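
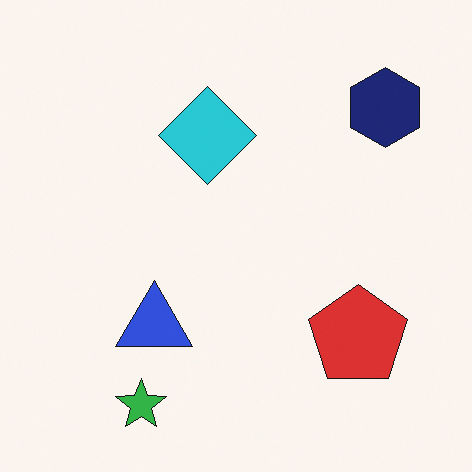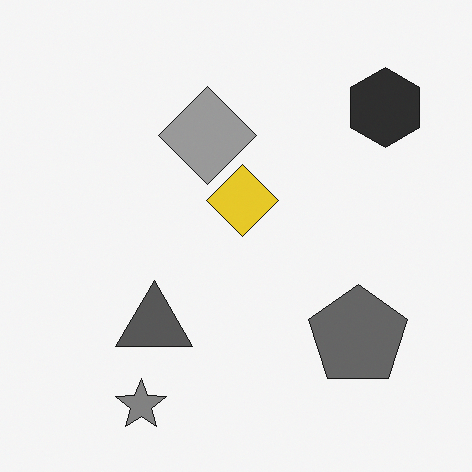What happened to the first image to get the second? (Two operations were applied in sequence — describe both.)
The image was converted to grayscale, then overlaid with an additional yellow diamond.

All color is removed — every shape is now a shade of grey. A yellow diamond appears in the second image that is absent from the first.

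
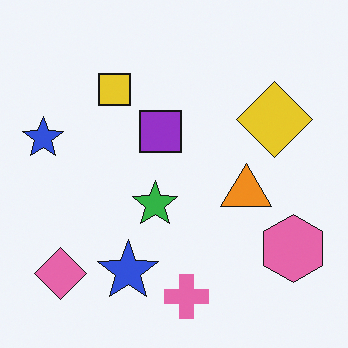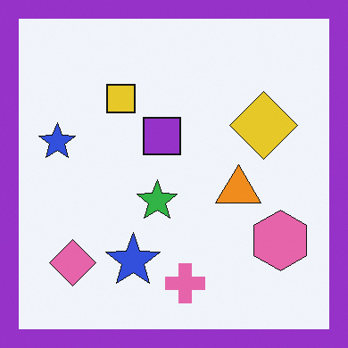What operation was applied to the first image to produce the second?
The second image is the first framed with a purple border.

A solid purple frame runs around the edge of the second image, with the content slightly shrunk inside it.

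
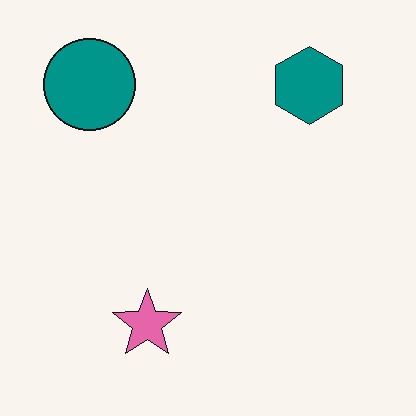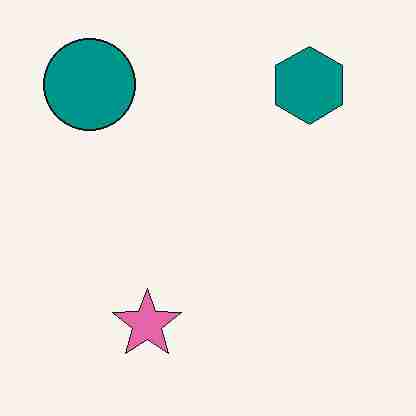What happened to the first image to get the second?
It was heavily JPEG-compressed with obvious blocking artifacts.

Blocky 8×8 compression artifacts appear around shape edges and the flat background shows ringing — characteristic JPEG degradation.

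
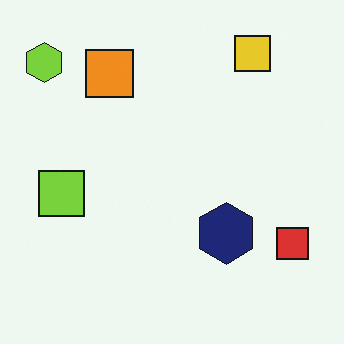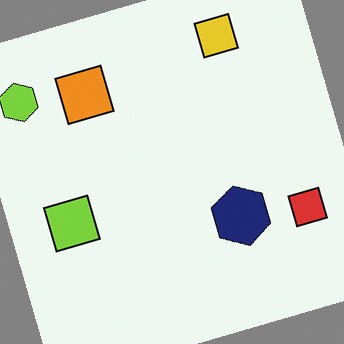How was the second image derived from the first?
The transformation is: rotated counter-clockwise by a clearly visible amount.

Every shape is tilted by the same angle and the image corners show triangular fill wedges — a whole-image rotation by a non-right angle.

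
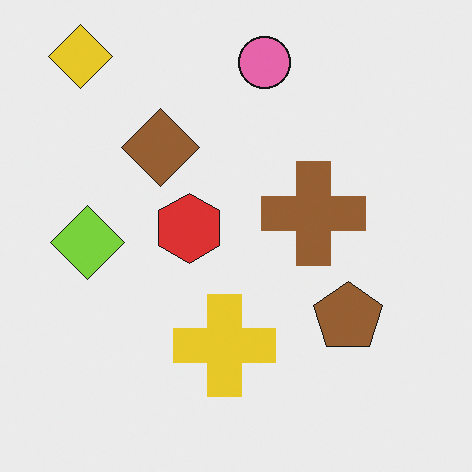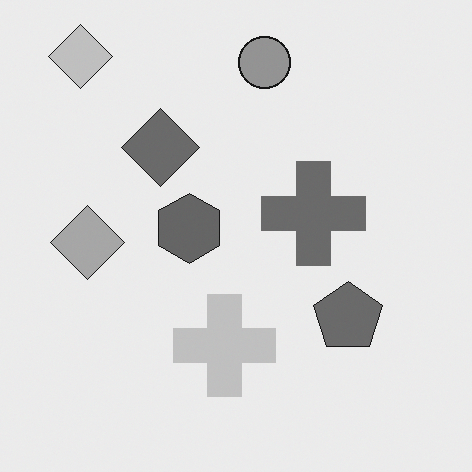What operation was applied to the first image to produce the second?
Converted to grayscale.

All color is removed — every shape is now a shade of grey.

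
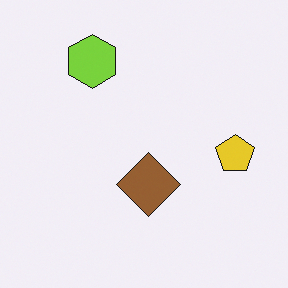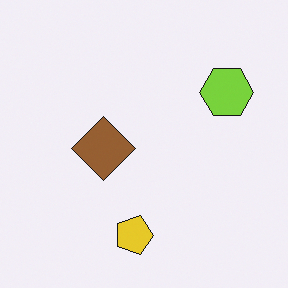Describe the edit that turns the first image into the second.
The second image is the first rotated 90° clockwise.

The lime hexagon sits in the top-left of the first image and the top-right of the second — consistent with a whole-image 90° clockwise rotation.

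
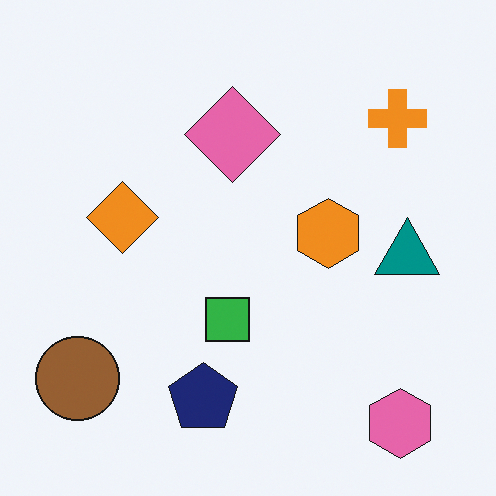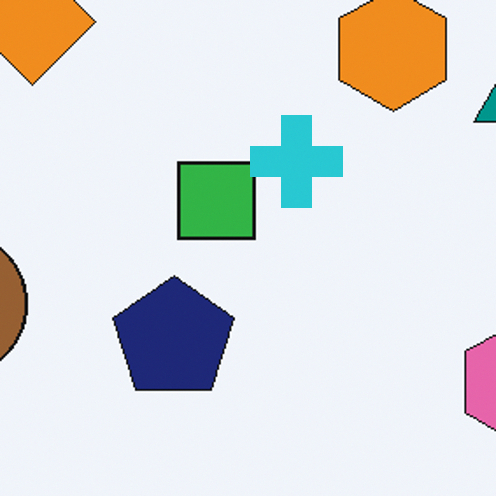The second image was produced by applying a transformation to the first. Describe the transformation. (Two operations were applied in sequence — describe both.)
This is the original image cropped to a noticeably smaller region and rescaled, then overlaid with an additional cyan cross.

The visible shapes are larger and the field of view is narrower; shapes near the original edges may be partly or wholly outside the frame — a crop-and-rescale. A cyan cross appears in the second image that is absent from the first.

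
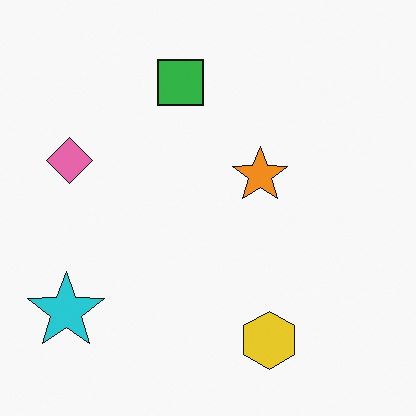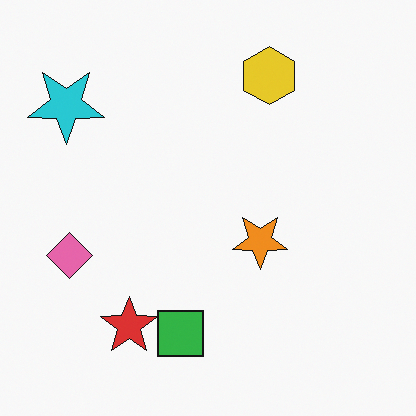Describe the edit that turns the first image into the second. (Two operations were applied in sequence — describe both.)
It was flipped vertically (top ↔ bottom), then overlaid with an additional red star.

The yellow hexagon is in the bottom of the first image and the top of the second — shapes on opposite sides of the horizontal midline have swapped in a mirror flip. A red star appears in the second image that is absent from the first.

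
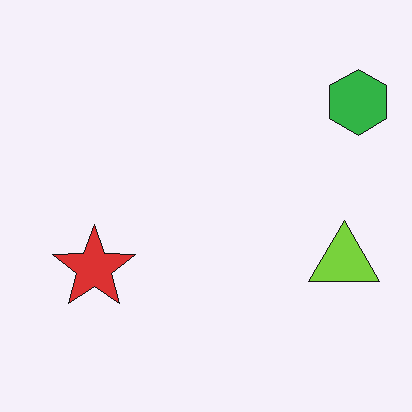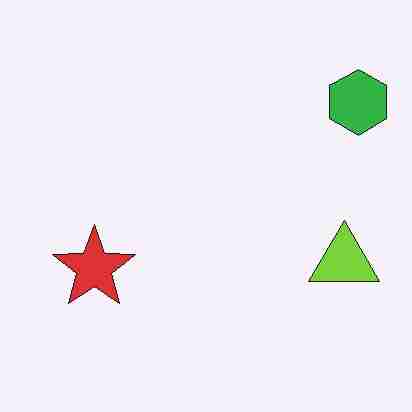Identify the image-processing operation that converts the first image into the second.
This is the original image degraded with heavy JPEG compression.

Blocky 8×8 compression artifacts appear around shape edges and the flat background shows ringing — characteristic JPEG degradation.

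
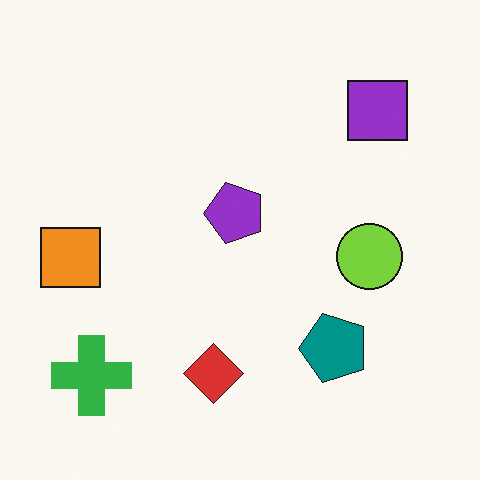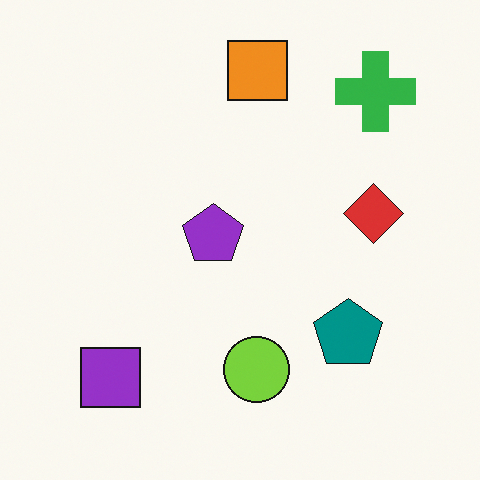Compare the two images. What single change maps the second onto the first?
The transformation is: transposed (reflected across the top-left ↔ bottom-right diagonal).

Shapes have swapped their row and column positions — what was in the top-right is now in the bottom-left — a diagonal reflection.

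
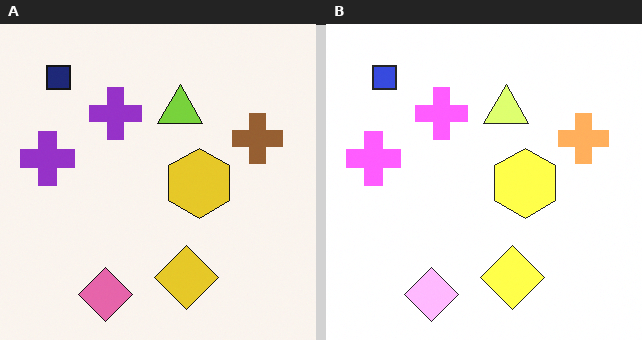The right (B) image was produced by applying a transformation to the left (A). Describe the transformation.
The image was substantially brightened.

Every pixel — background and shapes alike — is uniformly brightened.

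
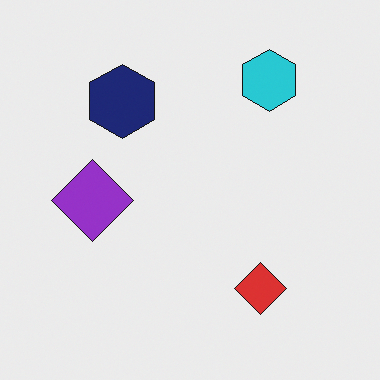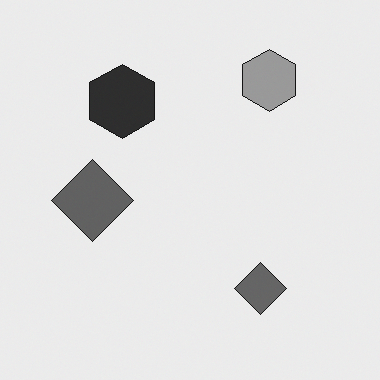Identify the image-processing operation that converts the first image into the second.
The transformation is: converted to grayscale.

All color is removed — every shape is now a shade of grey.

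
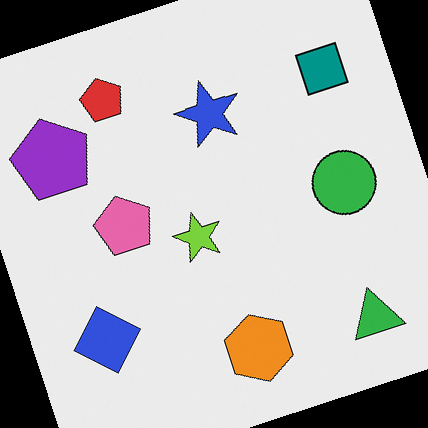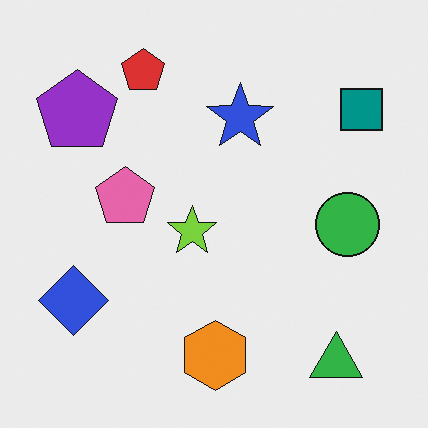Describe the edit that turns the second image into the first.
Rotated counter-clockwise by a clearly visible amount.

Every shape is tilted by the same angle and the image corners show triangular fill wedges — a whole-image rotation by a non-right angle.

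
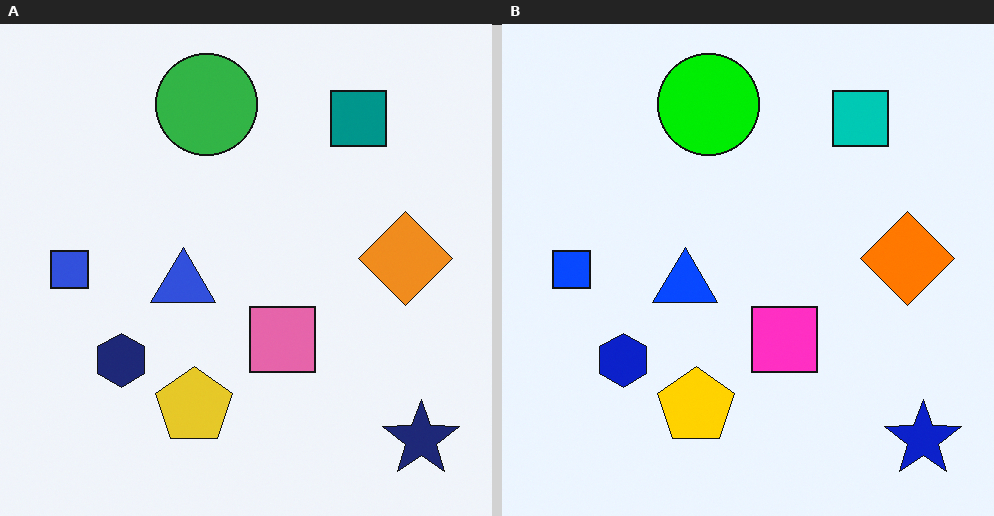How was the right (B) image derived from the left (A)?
The transformation is: made much more vivid (saturation change).

All colors are more vivid — a global saturation change.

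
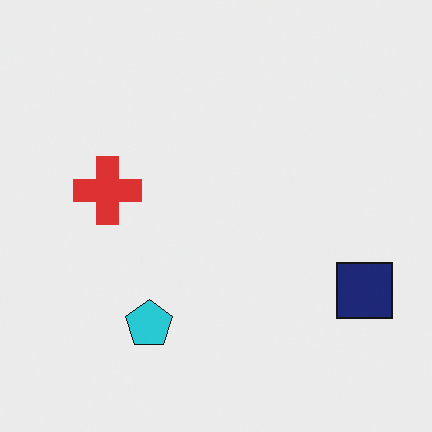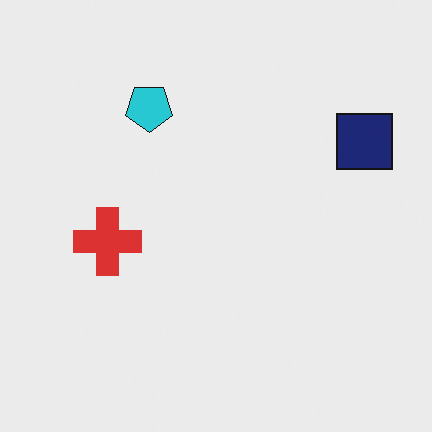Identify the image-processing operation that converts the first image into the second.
The transformation is: flipped vertically (top ↔ bottom).

The cyan pentagon is in the bottom of the first image and the top of the second — shapes on opposite sides of the horizontal midline have swapped in a mirror flip.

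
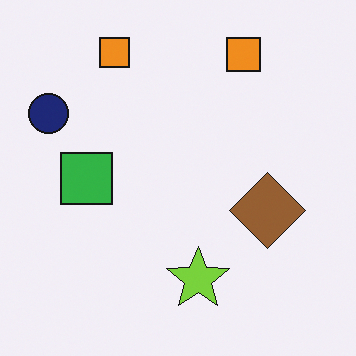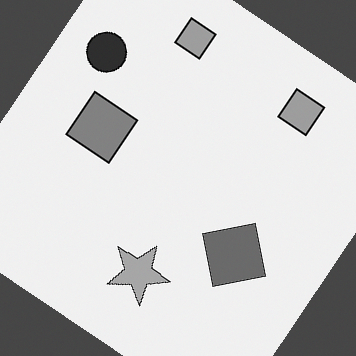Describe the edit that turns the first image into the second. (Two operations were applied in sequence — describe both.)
The image was rotated clockwise by a large amount — several tens of degrees, then converted to grayscale.

Every shape is tilted by the same angle and the image corners show triangular fill wedges — a whole-image rotation by a non-right angle. All color is removed — every shape is now a shade of grey.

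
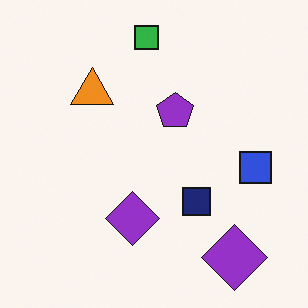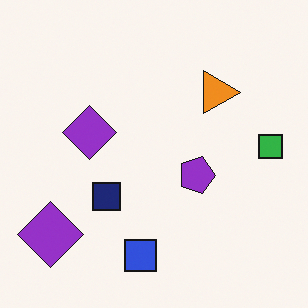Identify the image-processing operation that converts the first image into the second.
The image was rotated 90° clockwise.

The green square sits in the top of the first image and the right of the second — consistent with a whole-image 90° clockwise rotation.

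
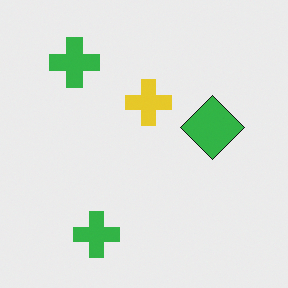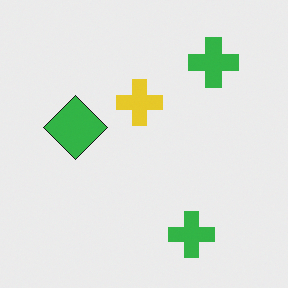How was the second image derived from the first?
Flipped horizontally (left ↔ right).

The green diamond is in the right of the first image and the left of the second — shapes on opposite sides of the vertical midline have swapped in a mirror flip.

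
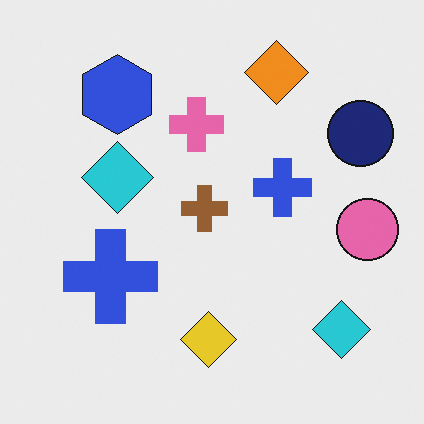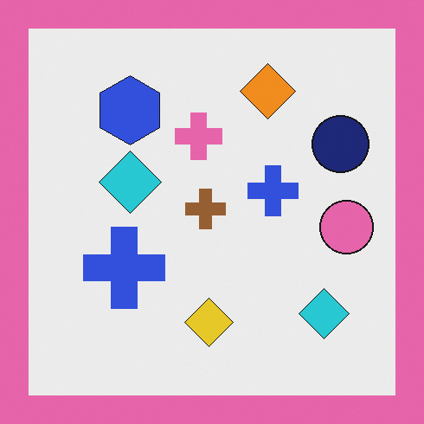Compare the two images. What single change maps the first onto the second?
This is the original image framed with a pink border.

A solid pink frame runs around the edge of the second image, with the content slightly shrunk inside it.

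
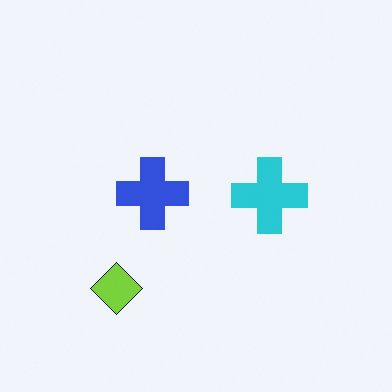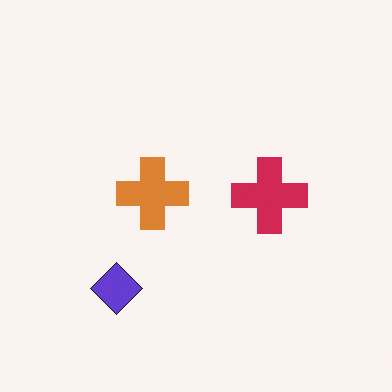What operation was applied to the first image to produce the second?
It was hue-shifted through roughly half the color wheel.

Every shape's color has rotated by the same amount around the hue wheel — a uniform hue shift.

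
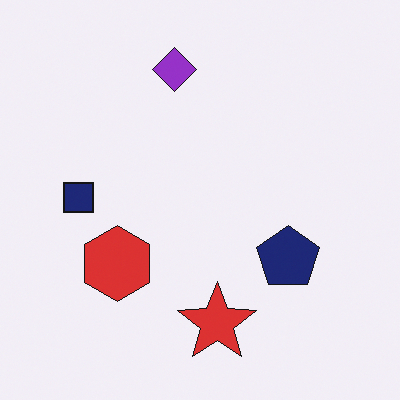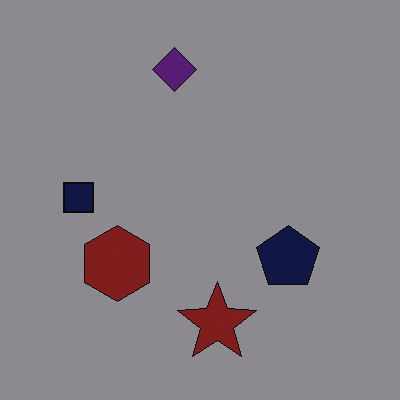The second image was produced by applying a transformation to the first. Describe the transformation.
It was noticeably darkened.

Every pixel — background and shapes alike — is uniformly darkened.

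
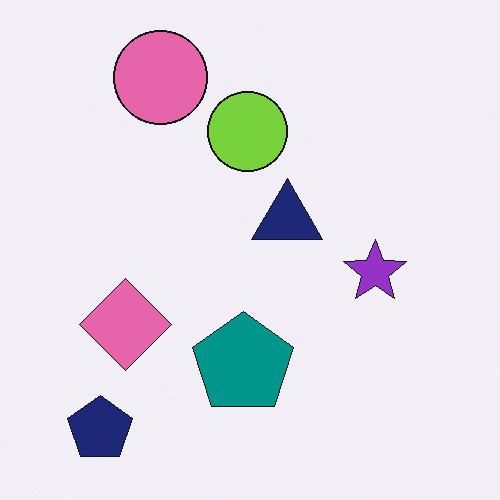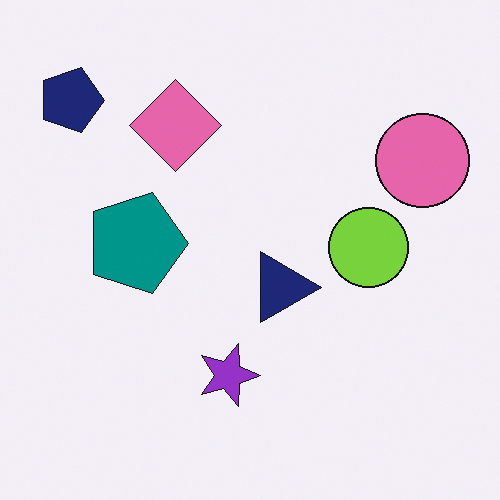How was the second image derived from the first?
The transformation is: rotated 90° clockwise.

The navy pentagon sits in the bottom-left of the first image and the top-left of the second — consistent with a whole-image 90° clockwise rotation.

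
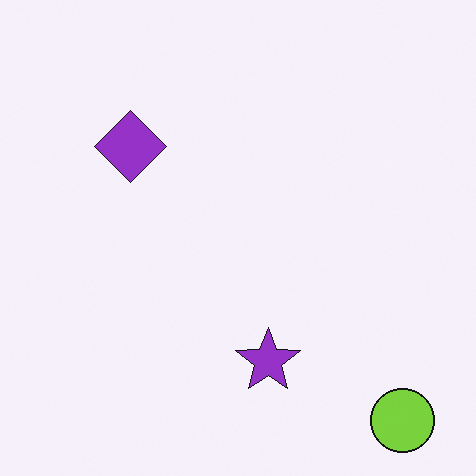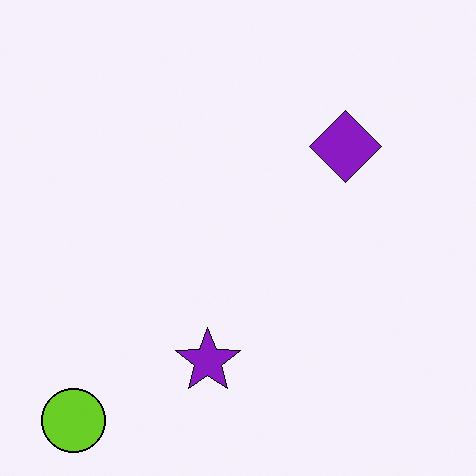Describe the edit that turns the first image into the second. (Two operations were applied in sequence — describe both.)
Flipped horizontally (left ↔ right), then given slightly increased contrast.

The lime circle is in the bottom-right of the first image and the bottom-left of the second — shapes on opposite sides of the vertical midline have swapped in a mirror flip. Tones are pushed away from mid-grey across the whole image — a global contrast change.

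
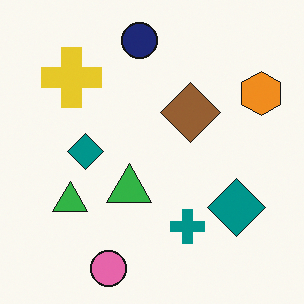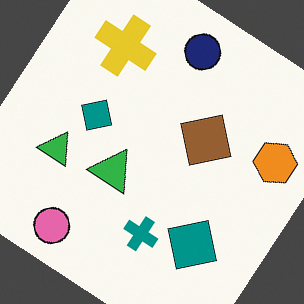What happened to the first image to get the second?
It was rotated clockwise by a large amount — several tens of degrees.

Every shape is tilted by the same angle and the image corners show triangular fill wedges — a whole-image rotation by a non-right angle.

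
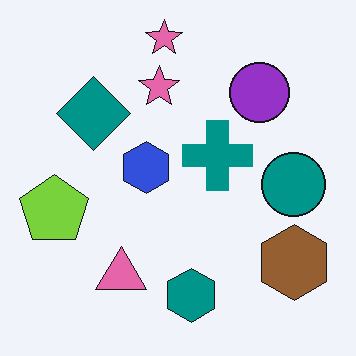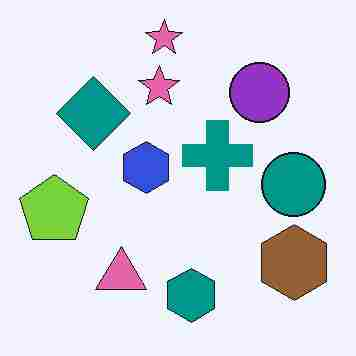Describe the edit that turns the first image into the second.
Heavily JPEG-compressed with obvious blocking artifacts.

Blocky 8×8 compression artifacts appear around shape edges and the flat background shows ringing — characteristic JPEG degradation.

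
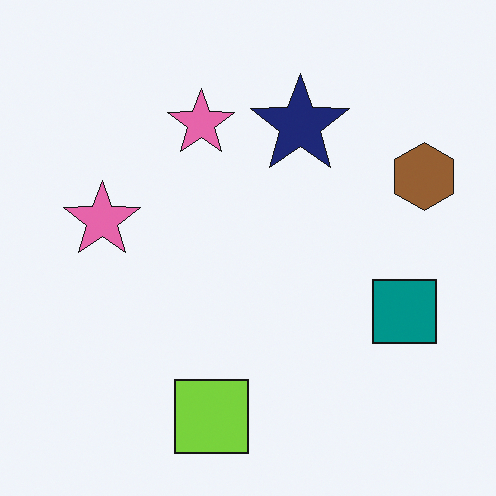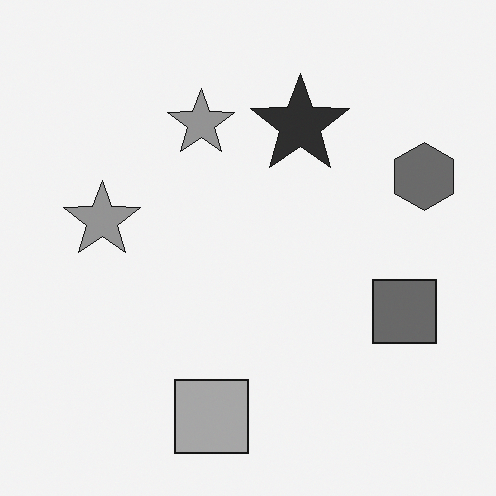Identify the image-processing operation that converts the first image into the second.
The transformation is: converted to grayscale.

All color is removed — every shape is now a shade of grey.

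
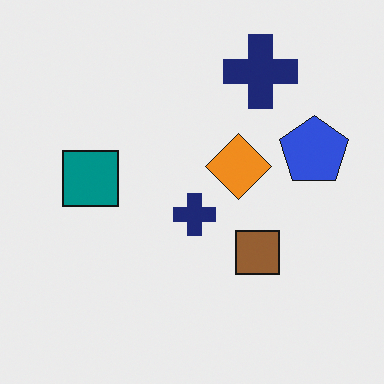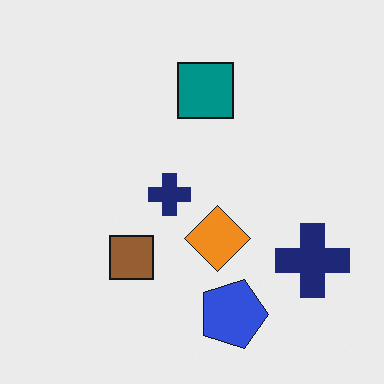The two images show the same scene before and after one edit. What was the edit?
It was rotated 90° clockwise.

The blue pentagon sits in the right of the first image and the bottom of the second — consistent with a whole-image 90° clockwise rotation.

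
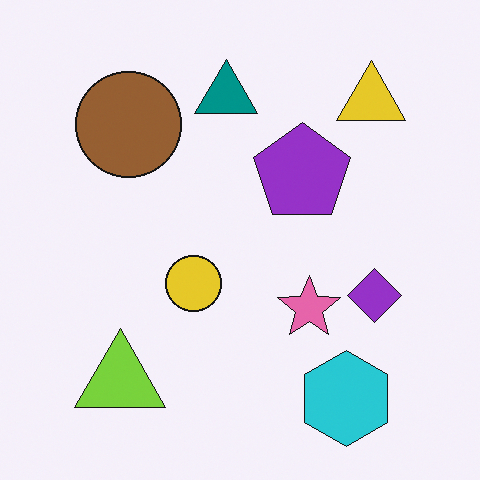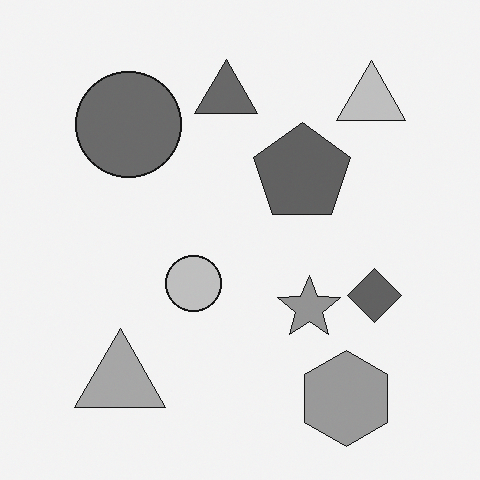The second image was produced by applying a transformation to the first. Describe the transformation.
The transformation is: converted to grayscale.

All color is removed — every shape is now a shade of grey.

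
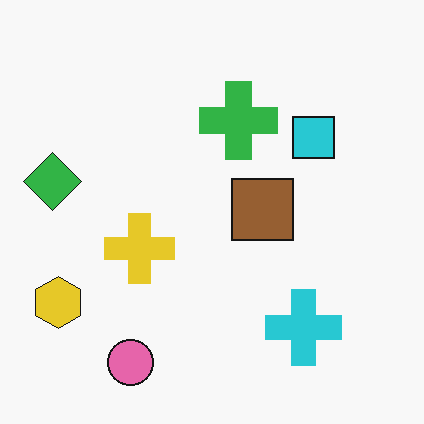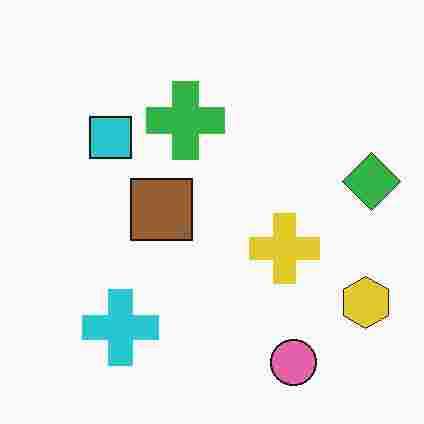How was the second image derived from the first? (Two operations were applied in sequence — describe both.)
Flipped horizontally (left ↔ right), then heavily JPEG-compressed with obvious blocking artifacts.

The green diamond is in the left of the first image and the right of the second — shapes on opposite sides of the vertical midline have swapped in a mirror flip. Blocky 8×8 compression artifacts appear around shape edges and the flat background shows ringing — characteristic JPEG degradation.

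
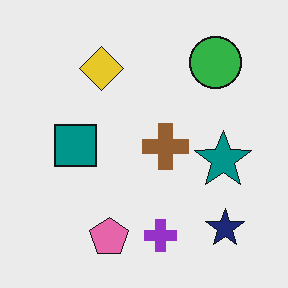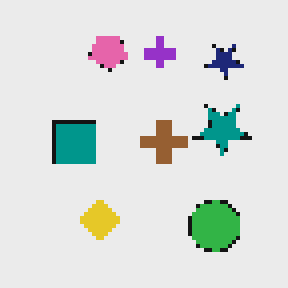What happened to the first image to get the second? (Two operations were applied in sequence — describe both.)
It was lightly pixelated (a mild mosaic effect), then flipped vertically (top ↔ bottom).

Shapes are reduced to large square blocks; fine edges and outlines are lost — a downscale-then-upscale (mosaic) effect. The pink pentagon is in the bottom of the first image and the top of the second — shapes on opposite sides of the horizontal midline have swapped in a mirror flip.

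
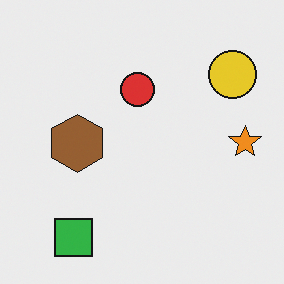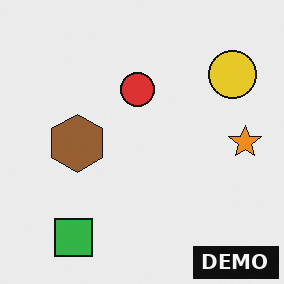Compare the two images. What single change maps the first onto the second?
The transformation is: watermarked with the text "DEMO" in the lower-right corner.

A dark label reading "DEMO" appears in the lower-right corner.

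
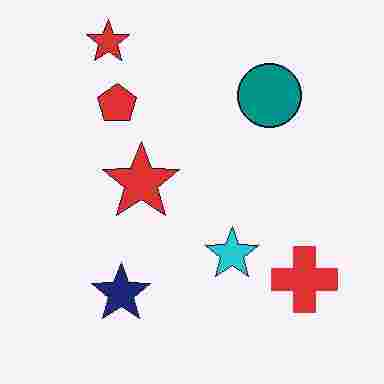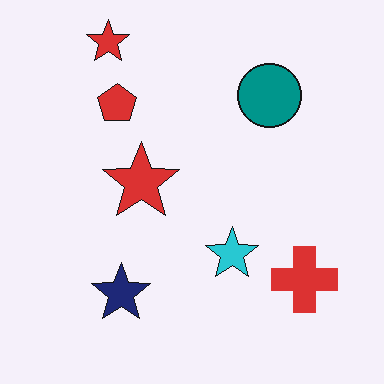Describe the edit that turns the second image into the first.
This is the original image heavily JPEG-compressed with obvious blocking artifacts.

Blocky 8×8 compression artifacts appear around shape edges and the flat background shows ringing — characteristic JPEG degradation.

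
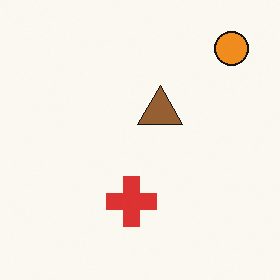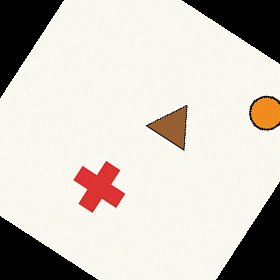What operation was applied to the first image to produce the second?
Rotated clockwise by a large amount — several tens of degrees.

Every shape is tilted by the same angle and the image corners show triangular fill wedges — a whole-image rotation by a non-right angle.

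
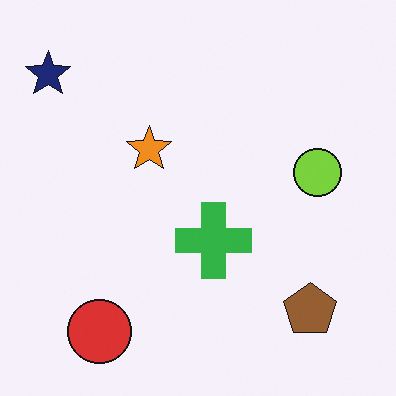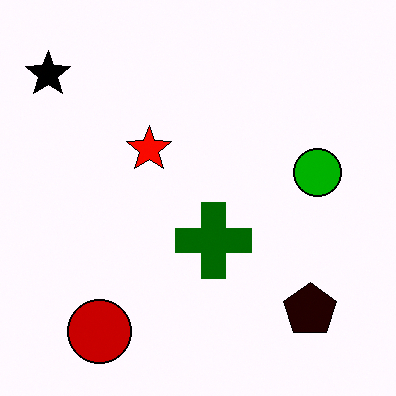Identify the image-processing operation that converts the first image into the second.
It was given much higher contrast.

Tones are pushed away from mid-grey across the whole image — a global contrast change.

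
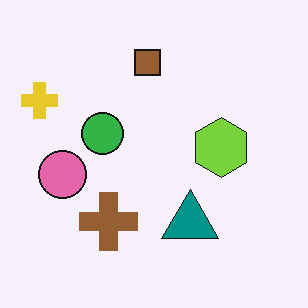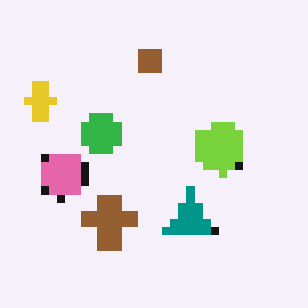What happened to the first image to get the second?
This is the original image pixelated into visible square blocks.

Shapes are reduced to large square blocks; fine edges and outlines are lost — a downscale-then-upscale (mosaic) effect.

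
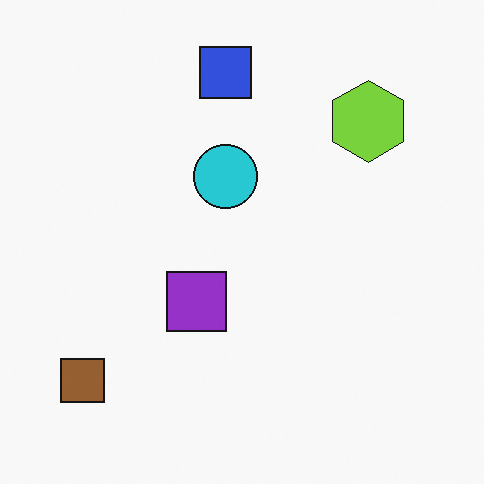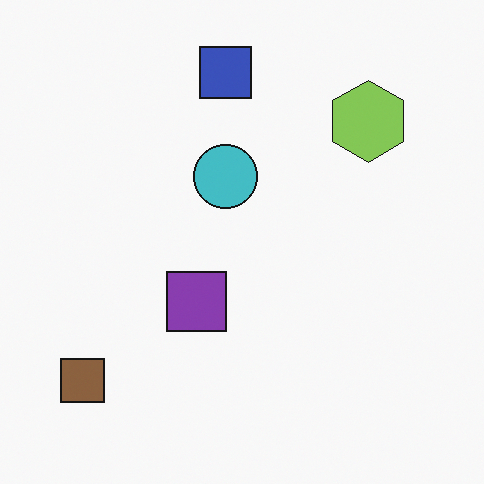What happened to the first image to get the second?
The image was slightly desaturated.

All colors are more muted and greyish — a global saturation change.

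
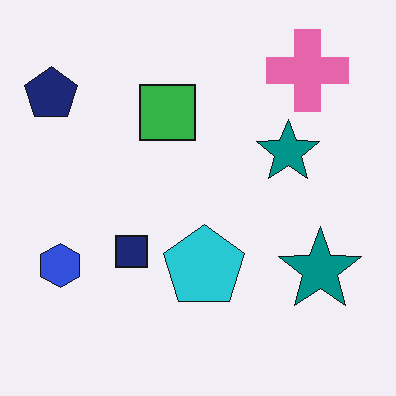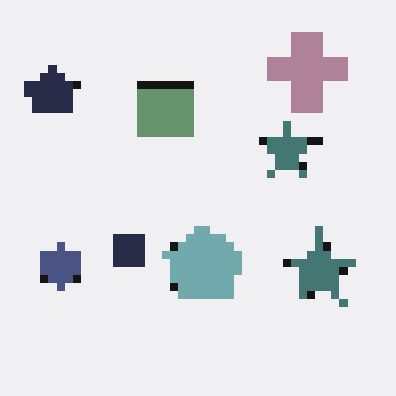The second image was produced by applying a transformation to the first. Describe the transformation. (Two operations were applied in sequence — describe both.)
This is the original image made much more muted (saturation change), then moderately pixelated.

All colors are more muted and greyish — a global saturation change. Shapes are reduced to large square blocks; fine edges and outlines are lost — a downscale-then-upscale (mosaic) effect.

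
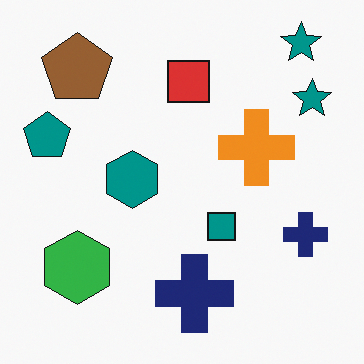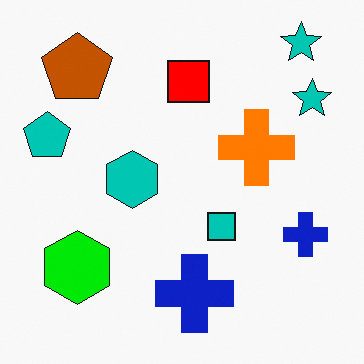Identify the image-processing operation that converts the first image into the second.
The second image is the first heavily oversaturated.

All colors are more vivid — a global saturation change.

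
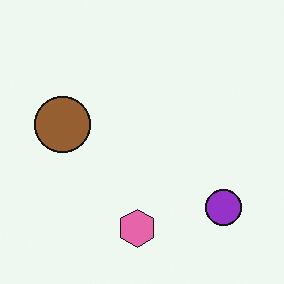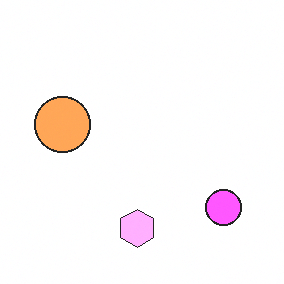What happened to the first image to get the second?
The transformation is: noticeably brightened.

Every pixel — background and shapes alike — is uniformly brightened.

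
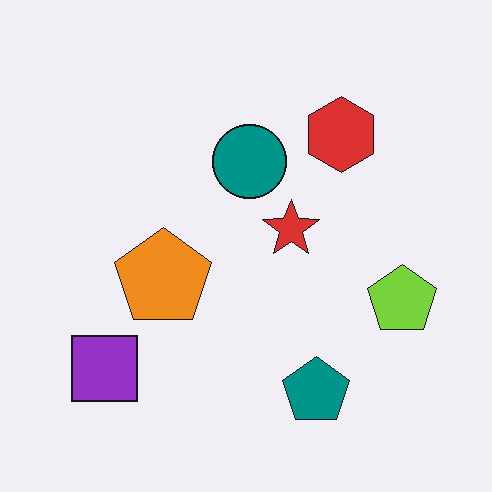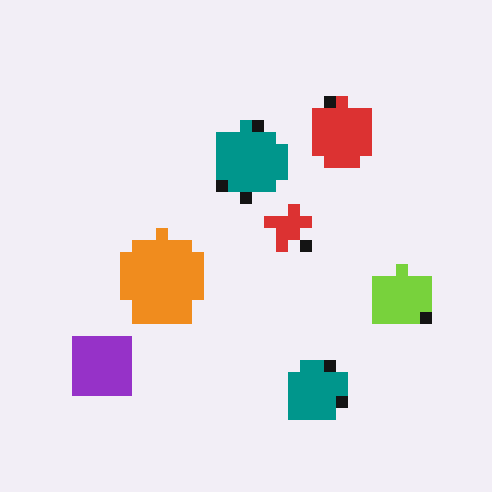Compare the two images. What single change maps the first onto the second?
It was coarsely pixelated.

Shapes are reduced to large square blocks; fine edges and outlines are lost — a downscale-then-upscale (mosaic) effect.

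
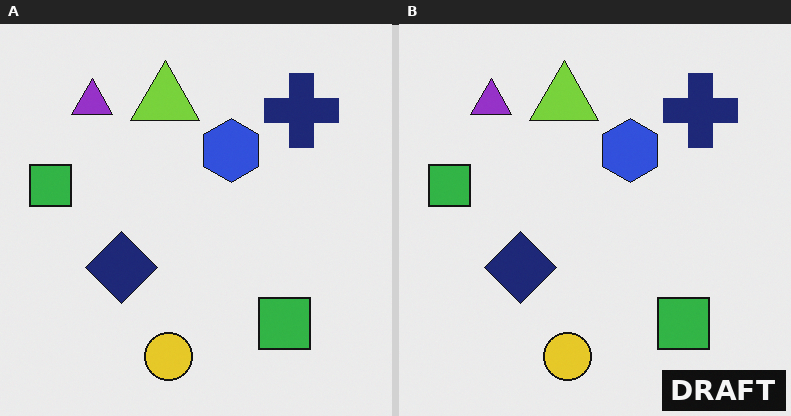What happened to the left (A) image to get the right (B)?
The transformation is: watermarked with the text "DRAFT" in the lower-right corner.

A dark label reading "DRAFT" appears in the lower-right corner.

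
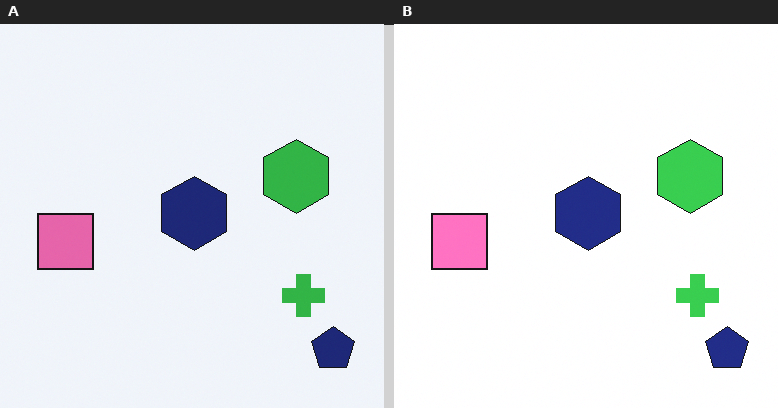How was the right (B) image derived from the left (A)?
This is the original image brightened a little.

Every pixel — background and shapes alike — is uniformly brightened.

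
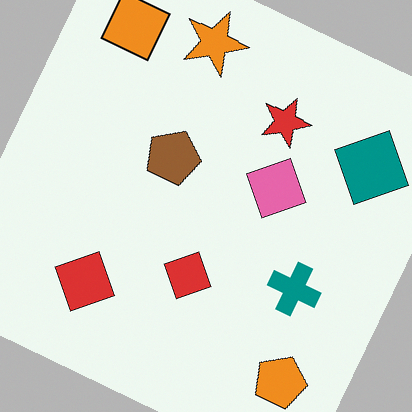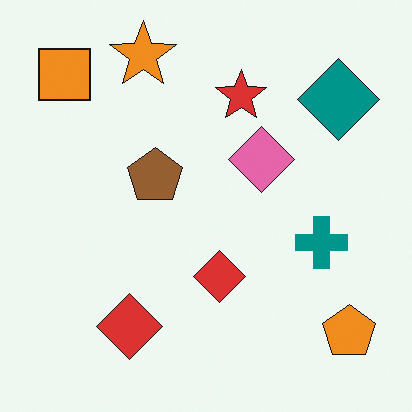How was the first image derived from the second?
It was rotated clockwise by a moderate amount.

Every shape is tilted by the same angle and the image corners show triangular fill wedges — a whole-image rotation by a non-right angle.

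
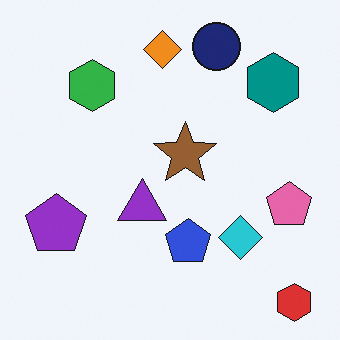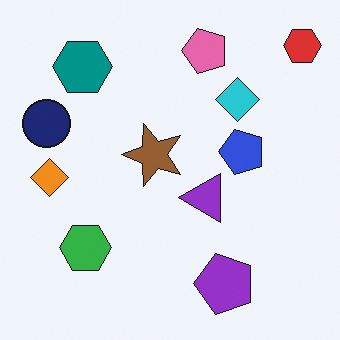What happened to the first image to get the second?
This is the original image rotated 90° counter-clockwise.

The red hexagon sits in the bottom-right of the first image and the top-right of the second — consistent with a whole-image 90° counter-clockwise rotation.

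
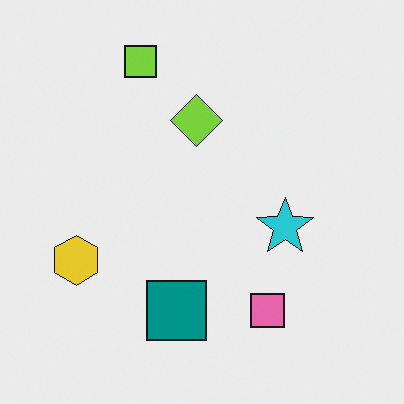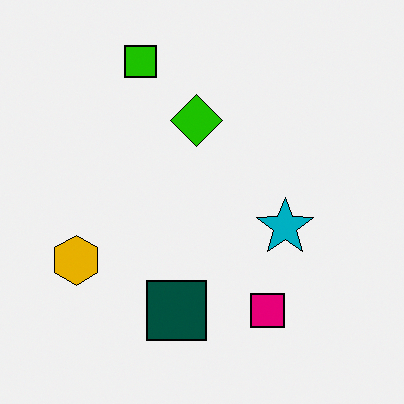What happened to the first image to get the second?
The transformation is: boosted in contrast.

Tones are pushed away from mid-grey across the whole image — a global contrast change.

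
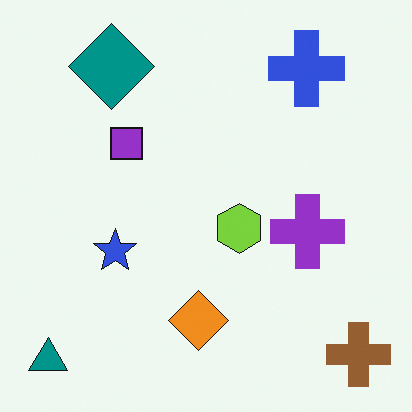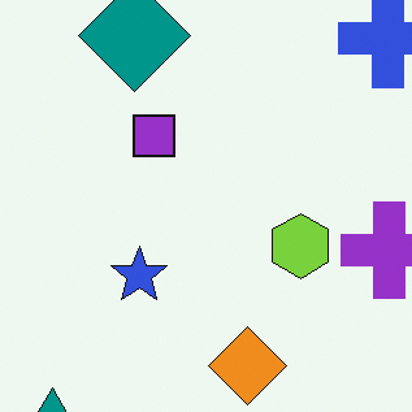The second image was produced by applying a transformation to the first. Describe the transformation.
Cropped slightly and scaled back up.

The visible shapes are larger and the field of view is narrower; shapes near the original edges may be partly or wholly outside the frame — a crop-and-rescale.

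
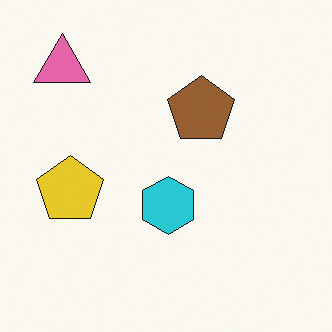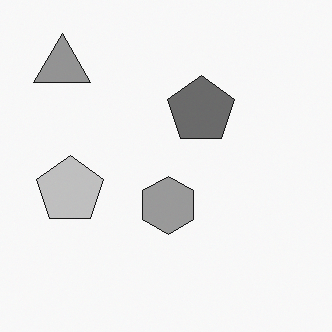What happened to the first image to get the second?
The image was converted to grayscale.

All color is removed — every shape is now a shade of grey.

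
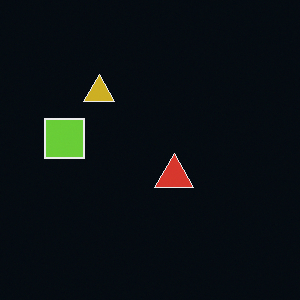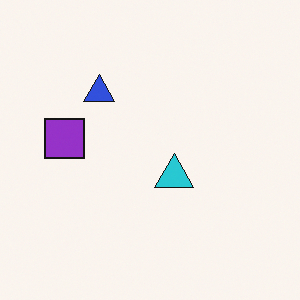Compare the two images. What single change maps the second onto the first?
It was color-inverted (negative).

The light background has become dark and every shape's color is its complement — a photographic negative.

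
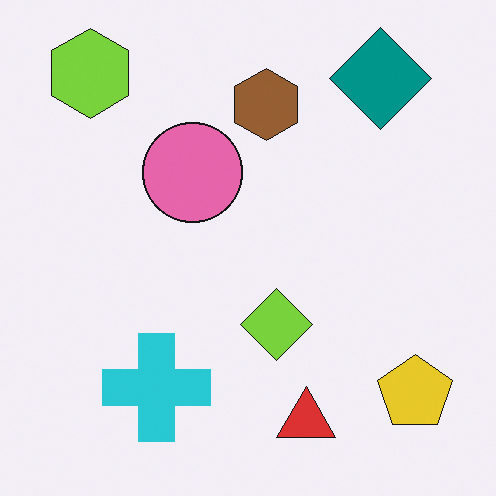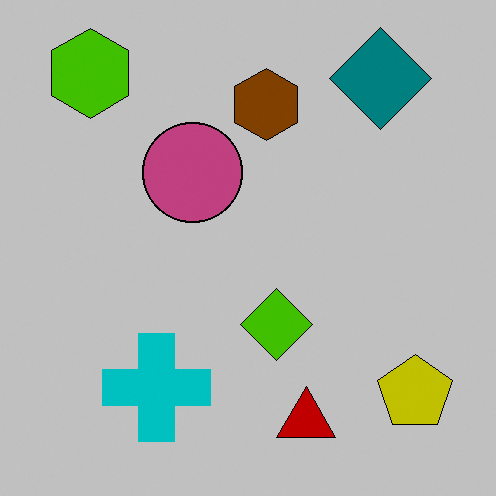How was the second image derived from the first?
It was aggressively posterized.

Each flat color has snapped to a coarser quantized level — most visibly, the near-white background has dropped to a flat grey.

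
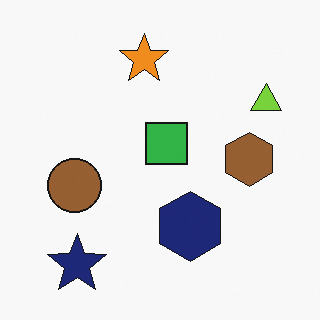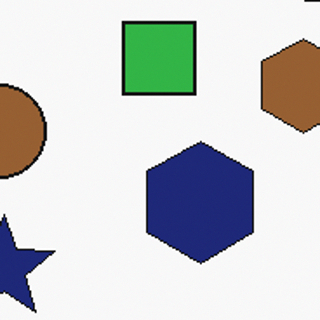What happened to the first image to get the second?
The image was cropped to a noticeably smaller region and rescaled.

The visible shapes are larger and the field of view is narrower; shapes near the original edges may be partly or wholly outside the frame — a crop-and-rescale.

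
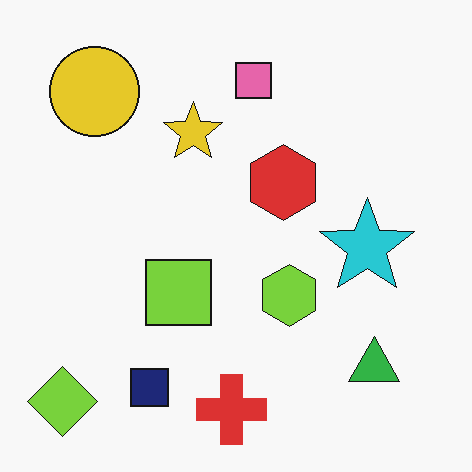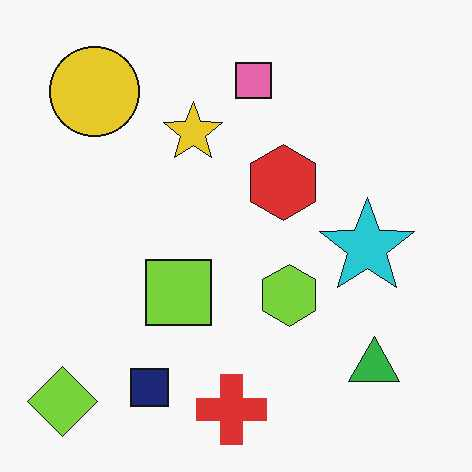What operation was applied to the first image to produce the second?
JPEG-compressed with visible artifacts.

Blocky 8×8 compression artifacts appear around shape edges and the flat background shows ringing — characteristic JPEG degradation.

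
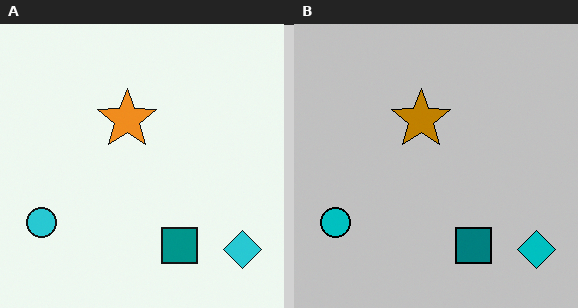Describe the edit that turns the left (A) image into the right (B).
The right (B) image is the left (A) heavily posterized to just a handful of flat colors.

Each flat color has snapped to a coarser quantized level — most visibly, the near-white background has dropped to a flat grey.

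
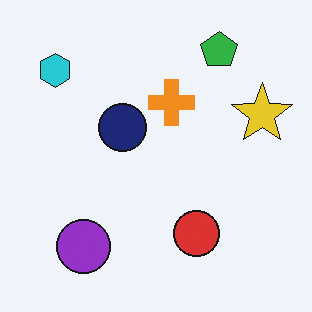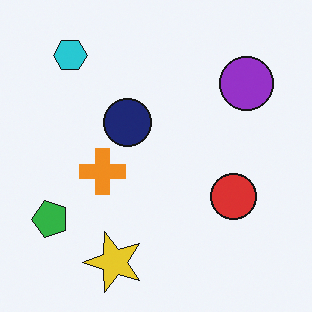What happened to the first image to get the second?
Transposed (reflected across the top-left ↔ bottom-right diagonal).

Shapes have swapped their row and column positions — what was in the top-right is now in the bottom-left — a diagonal reflection.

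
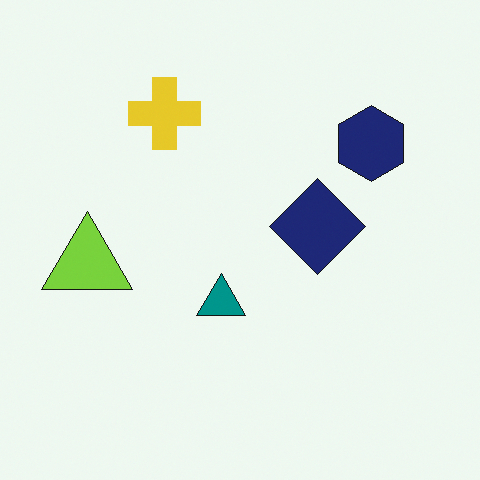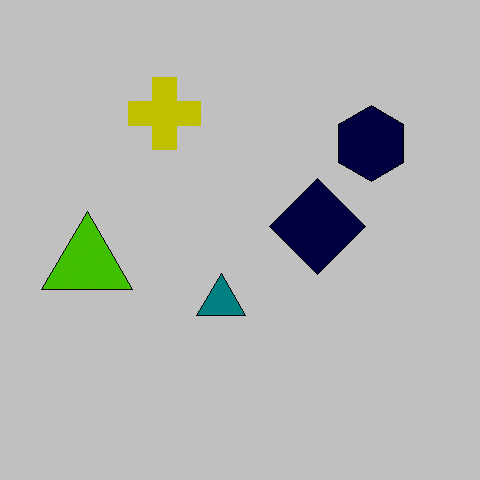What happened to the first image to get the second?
Heavily posterized to just a handful of flat colors.

Each flat color has snapped to a coarser quantized level — most visibly, the near-white background has dropped to a flat grey.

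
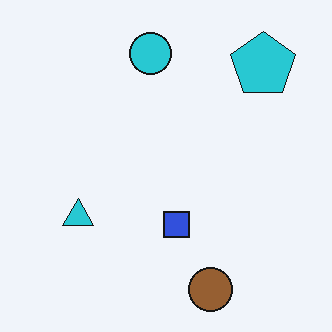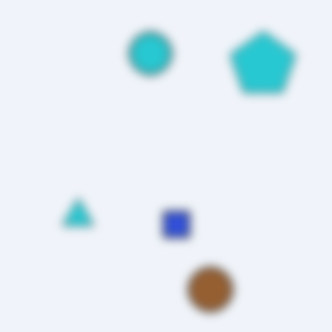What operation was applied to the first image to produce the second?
The transformation is: moderately blurred.

Shape edges and outlines are uniformly softened across the whole image.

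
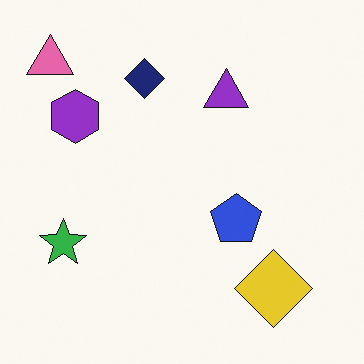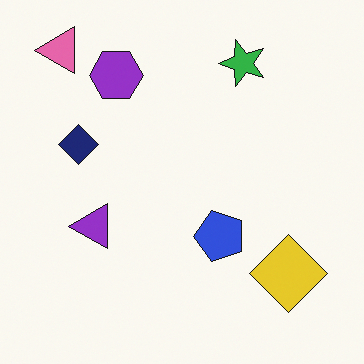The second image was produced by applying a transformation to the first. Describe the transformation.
Transposed (reflected across the top-left ↔ bottom-right diagonal).

Shapes have swapped their row and column positions — what was in the top-right is now in the bottom-left — a diagonal reflection.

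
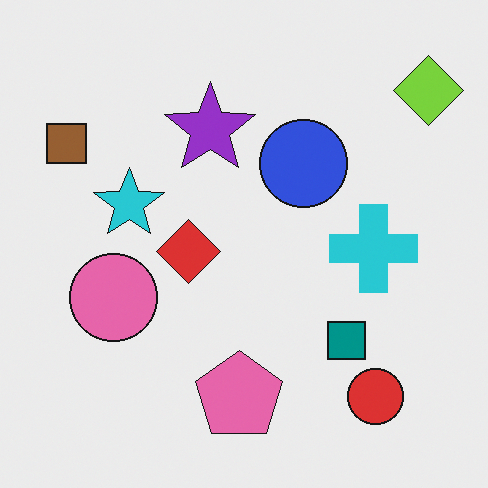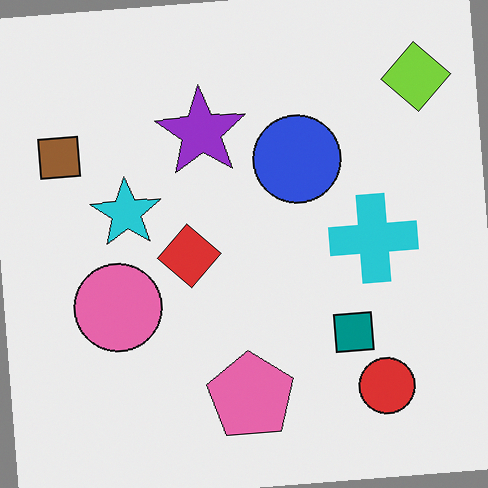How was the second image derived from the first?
The second image is the first rotated counter-clockwise by a slight angle.

Every shape is tilted by the same angle and the image corners show triangular fill wedges — a whole-image rotation by a non-right angle.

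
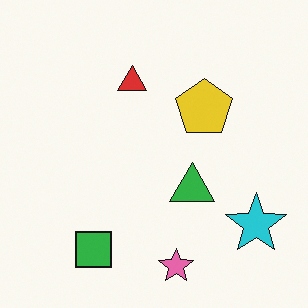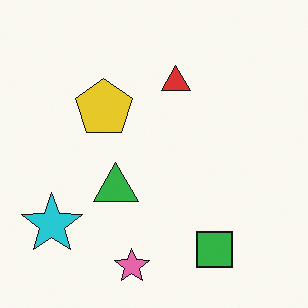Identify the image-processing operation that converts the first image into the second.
Flipped horizontally (left ↔ right).

The cyan star is in the bottom-right of the first image and the bottom-left of the second — shapes on opposite sides of the vertical midline have swapped in a mirror flip.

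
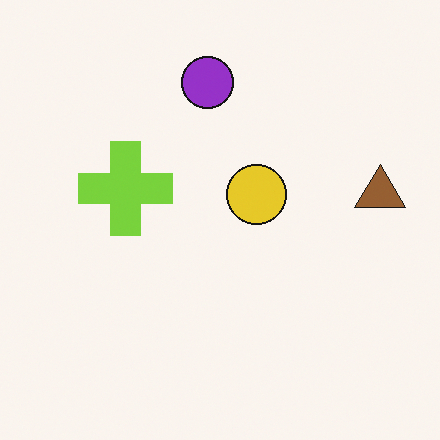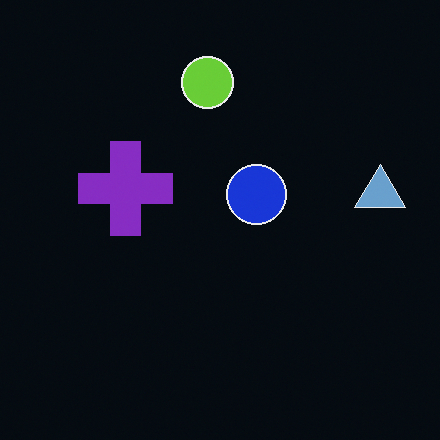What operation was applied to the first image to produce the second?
Color-inverted (negative).

The light background has become dark and every shape's color is its complement — a photographic negative.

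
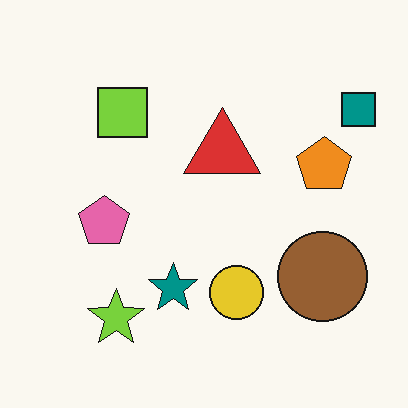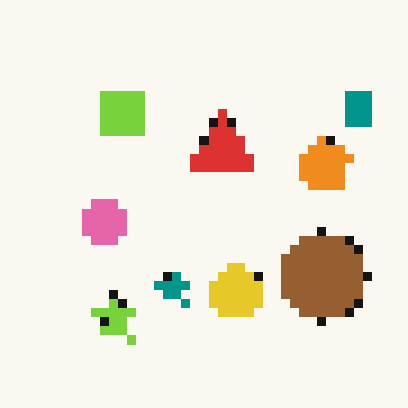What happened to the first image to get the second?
The transformation is: heavily pixelated into large blocks.

Shapes are reduced to large square blocks; fine edges and outlines are lost — a downscale-then-upscale (mosaic) effect.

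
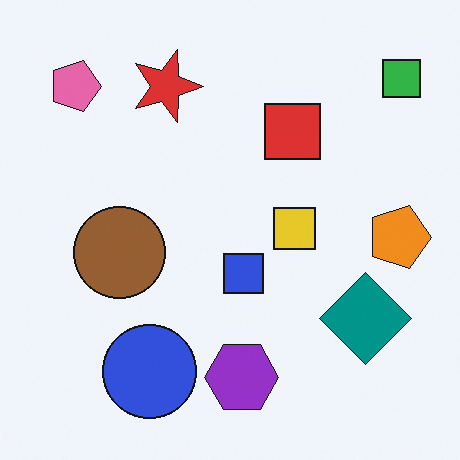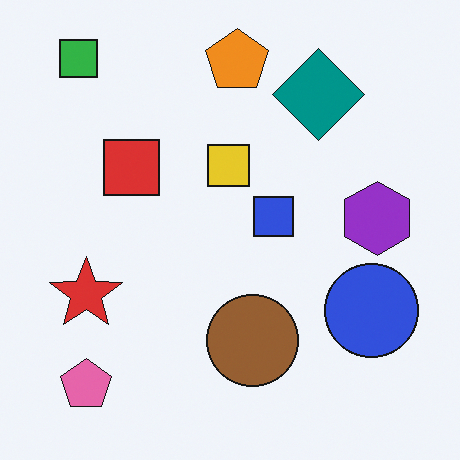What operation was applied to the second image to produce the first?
The image was rotated 90° clockwise.

The green square sits in the top-left of the second image and the top-right of the first — consistent with a whole-image 90° clockwise rotation.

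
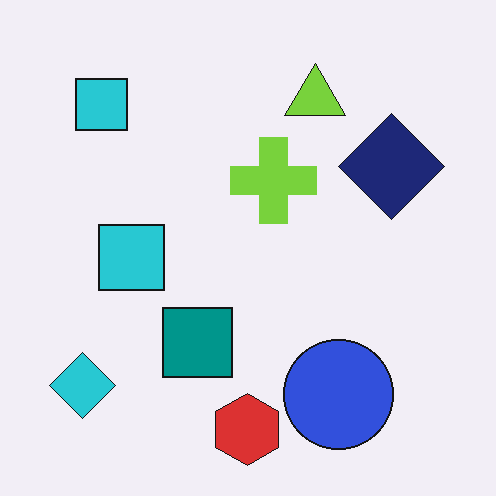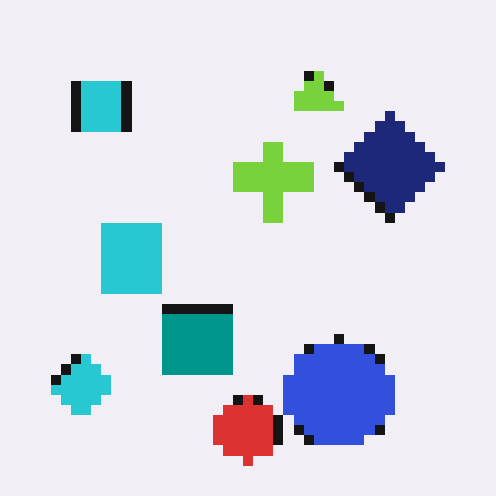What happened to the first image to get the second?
It was heavily pixelated into large blocks.

Shapes are reduced to large square blocks; fine edges and outlines are lost — a downscale-then-upscale (mosaic) effect.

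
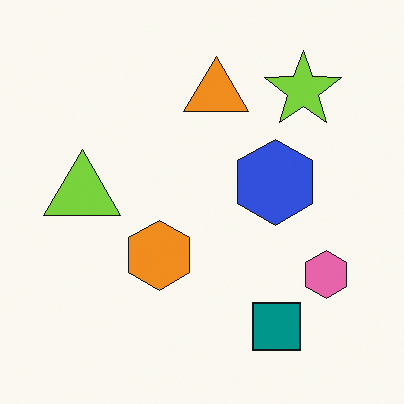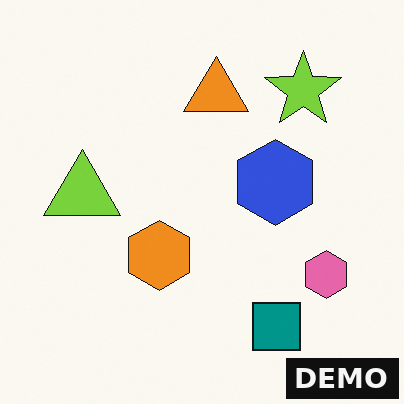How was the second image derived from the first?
It was watermarked with the text "DEMO" in the lower-right corner.

A dark label reading "DEMO" appears in the lower-right corner.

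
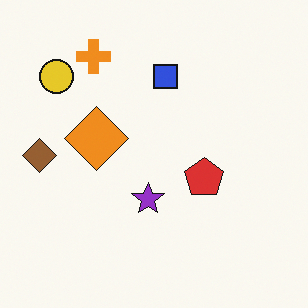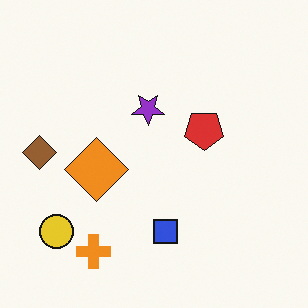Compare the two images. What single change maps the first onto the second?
The transformation is: flipped vertically (top ↔ bottom).

The orange cross is in the top-left of the first image and the bottom-left of the second — shapes on opposite sides of the horizontal midline have swapped in a mirror flip.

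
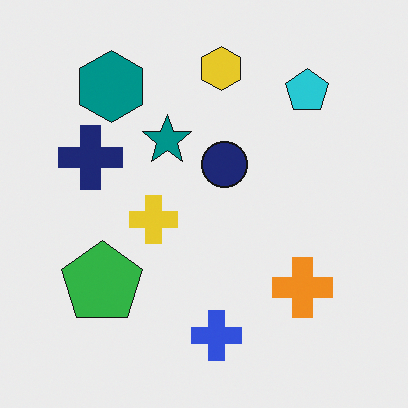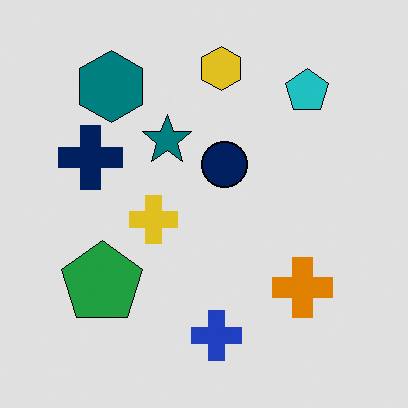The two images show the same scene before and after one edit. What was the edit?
It was posterized to a reduced palette.

Each flat color has snapped to a coarser quantized level — most visibly, the near-white background has dropped to a flat grey.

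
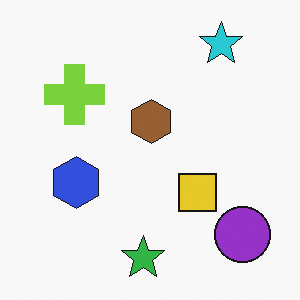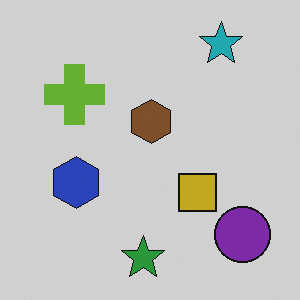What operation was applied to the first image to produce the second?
This is the original image darkened a little.

Every pixel — background and shapes alike — is uniformly darkened.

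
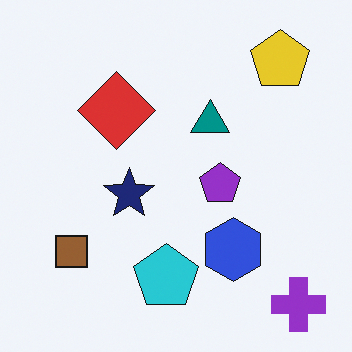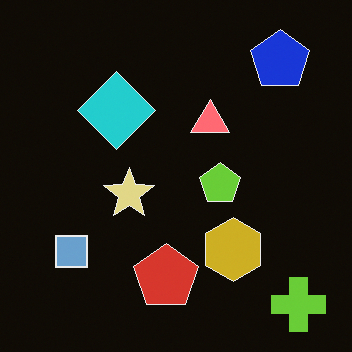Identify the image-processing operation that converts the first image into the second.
The transformation is: color-inverted (negative).

The light background has become dark and every shape's color is its complement — a photographic negative.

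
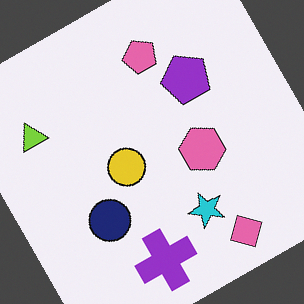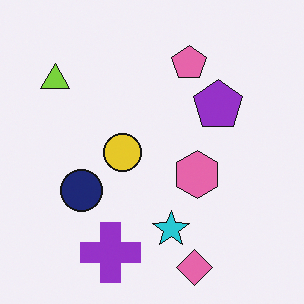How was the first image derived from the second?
It was rotated counter-clockwise by a clearly visible amount.

Every shape is tilted by the same angle and the image corners show triangular fill wedges — a whole-image rotation by a non-right angle.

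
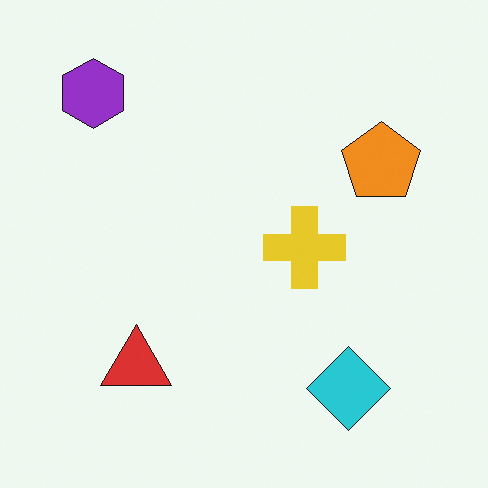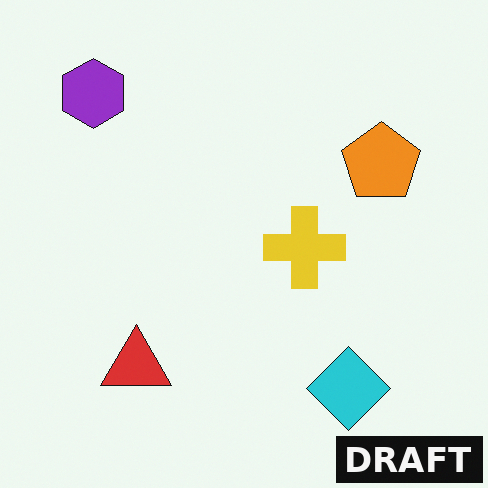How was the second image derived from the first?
The transformation is: watermarked with the text "DRAFT" in the lower-right corner.

A dark label reading "DRAFT" appears in the lower-right corner.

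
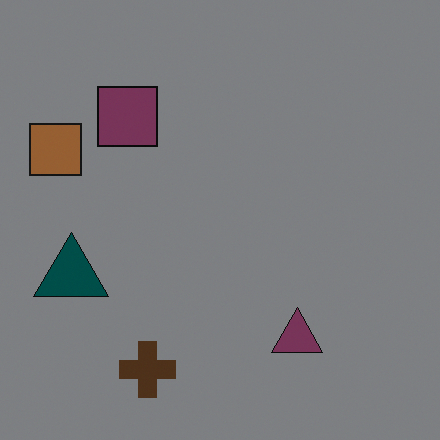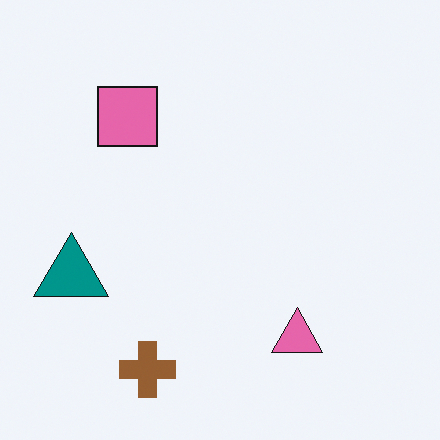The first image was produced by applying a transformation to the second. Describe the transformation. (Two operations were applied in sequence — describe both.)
The image was darkened a lot, then overlaid with an additional brown square.

Every pixel — background and shapes alike — is uniformly darkened. A brown square appears in the first image that is absent from the second.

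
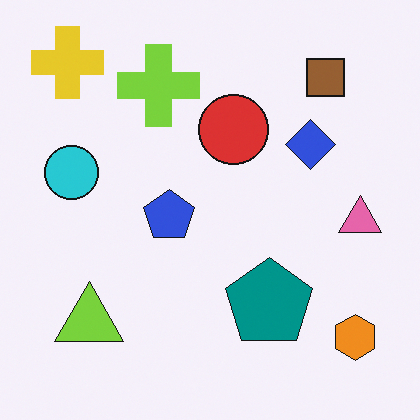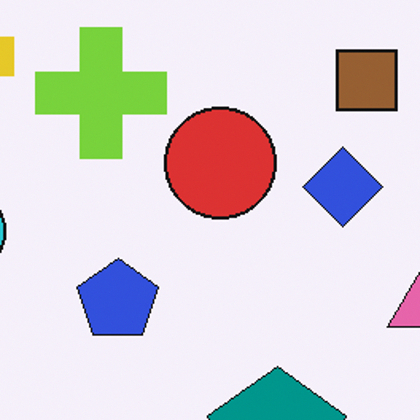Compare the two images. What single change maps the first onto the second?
It was cropped slightly and scaled back up.

The visible shapes are larger and the field of view is narrower; shapes near the original edges may be partly or wholly outside the frame — a crop-and-rescale.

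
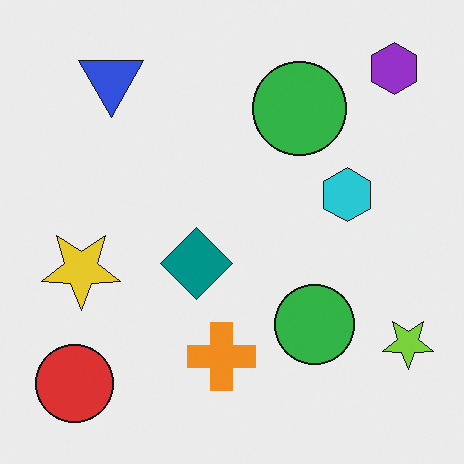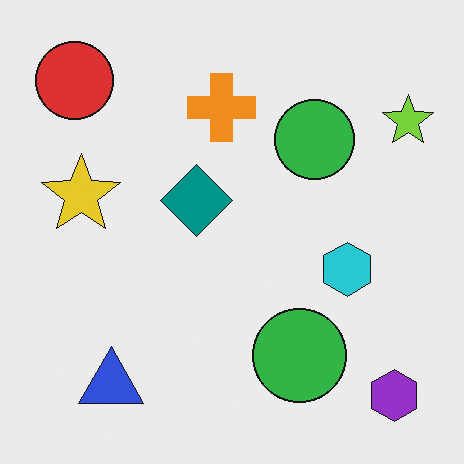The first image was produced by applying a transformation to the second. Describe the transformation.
It was flipped vertically (top ↔ bottom).

The purple hexagon is in the bottom-right of the second image and the top-right of the first — shapes on opposite sides of the horizontal midline have swapped in a mirror flip.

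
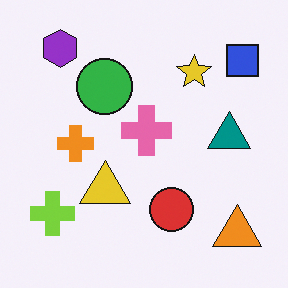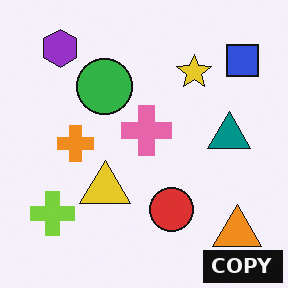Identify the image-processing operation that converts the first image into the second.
Watermarked with the text "COPY" in the lower-right corner.

A dark label reading "COPY" appears in the lower-right corner.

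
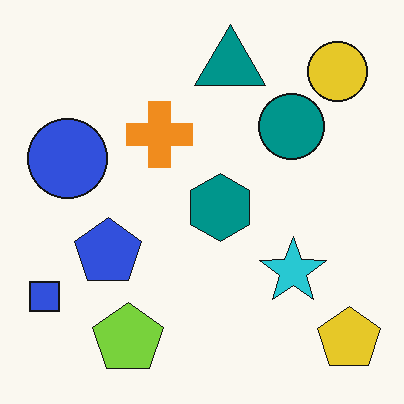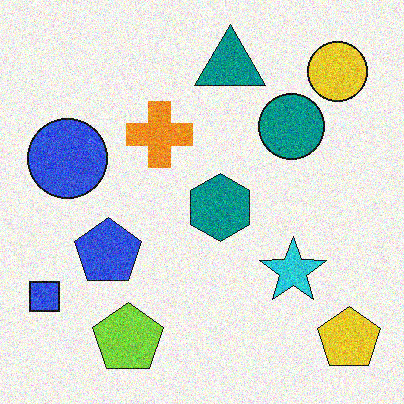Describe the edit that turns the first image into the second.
The second image is the first degraded with visible gaussian noise.

Random speckle covers the whole image, including the flat background.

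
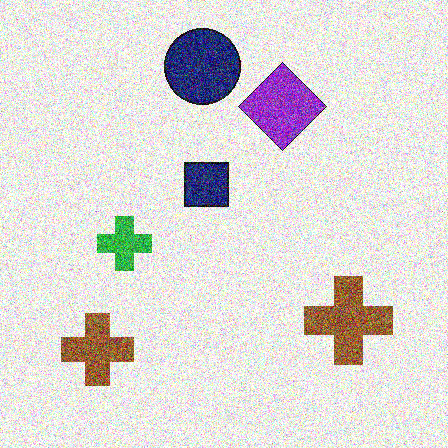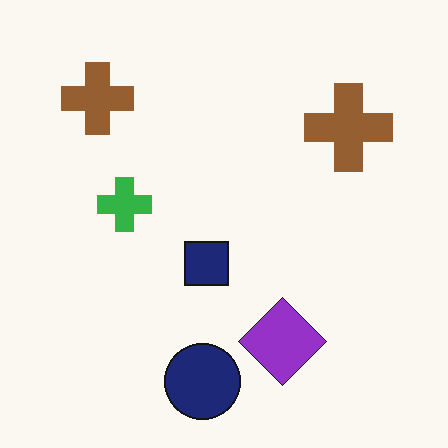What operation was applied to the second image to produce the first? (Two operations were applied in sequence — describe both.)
The image was degraded with a thick layer of grain, then flipped vertically (top ↔ bottom).

Random speckle covers the whole image, including the flat background. The navy circle is in the bottom of the second image and the top of the first — shapes on opposite sides of the horizontal midline have swapped in a mirror flip.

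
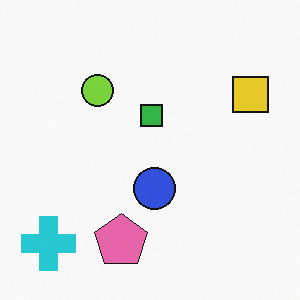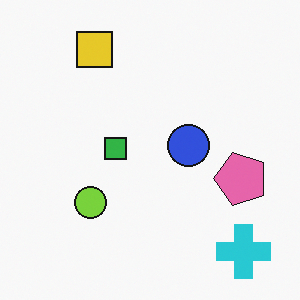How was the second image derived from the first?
It was rotated 90° counter-clockwise.

The cyan cross sits in the bottom-left of the first image and the bottom-right of the second — consistent with a whole-image 90° counter-clockwise rotation.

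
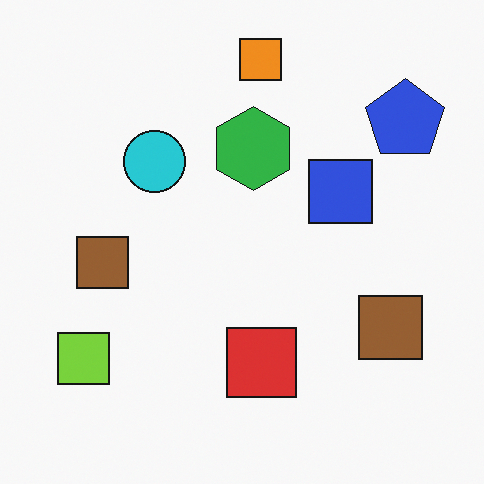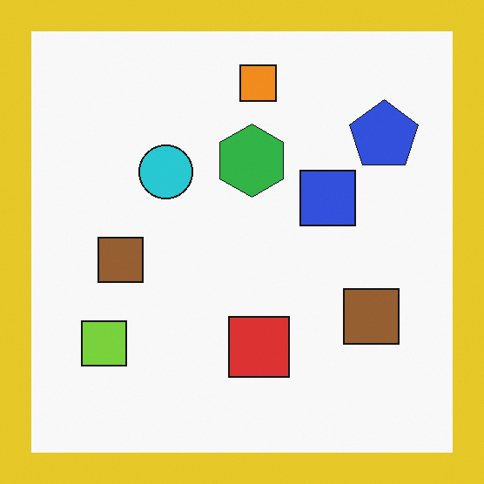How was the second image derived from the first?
The image was framed with a yellow border.

A solid yellow frame runs around the edge of the second image, with the content slightly shrunk inside it.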